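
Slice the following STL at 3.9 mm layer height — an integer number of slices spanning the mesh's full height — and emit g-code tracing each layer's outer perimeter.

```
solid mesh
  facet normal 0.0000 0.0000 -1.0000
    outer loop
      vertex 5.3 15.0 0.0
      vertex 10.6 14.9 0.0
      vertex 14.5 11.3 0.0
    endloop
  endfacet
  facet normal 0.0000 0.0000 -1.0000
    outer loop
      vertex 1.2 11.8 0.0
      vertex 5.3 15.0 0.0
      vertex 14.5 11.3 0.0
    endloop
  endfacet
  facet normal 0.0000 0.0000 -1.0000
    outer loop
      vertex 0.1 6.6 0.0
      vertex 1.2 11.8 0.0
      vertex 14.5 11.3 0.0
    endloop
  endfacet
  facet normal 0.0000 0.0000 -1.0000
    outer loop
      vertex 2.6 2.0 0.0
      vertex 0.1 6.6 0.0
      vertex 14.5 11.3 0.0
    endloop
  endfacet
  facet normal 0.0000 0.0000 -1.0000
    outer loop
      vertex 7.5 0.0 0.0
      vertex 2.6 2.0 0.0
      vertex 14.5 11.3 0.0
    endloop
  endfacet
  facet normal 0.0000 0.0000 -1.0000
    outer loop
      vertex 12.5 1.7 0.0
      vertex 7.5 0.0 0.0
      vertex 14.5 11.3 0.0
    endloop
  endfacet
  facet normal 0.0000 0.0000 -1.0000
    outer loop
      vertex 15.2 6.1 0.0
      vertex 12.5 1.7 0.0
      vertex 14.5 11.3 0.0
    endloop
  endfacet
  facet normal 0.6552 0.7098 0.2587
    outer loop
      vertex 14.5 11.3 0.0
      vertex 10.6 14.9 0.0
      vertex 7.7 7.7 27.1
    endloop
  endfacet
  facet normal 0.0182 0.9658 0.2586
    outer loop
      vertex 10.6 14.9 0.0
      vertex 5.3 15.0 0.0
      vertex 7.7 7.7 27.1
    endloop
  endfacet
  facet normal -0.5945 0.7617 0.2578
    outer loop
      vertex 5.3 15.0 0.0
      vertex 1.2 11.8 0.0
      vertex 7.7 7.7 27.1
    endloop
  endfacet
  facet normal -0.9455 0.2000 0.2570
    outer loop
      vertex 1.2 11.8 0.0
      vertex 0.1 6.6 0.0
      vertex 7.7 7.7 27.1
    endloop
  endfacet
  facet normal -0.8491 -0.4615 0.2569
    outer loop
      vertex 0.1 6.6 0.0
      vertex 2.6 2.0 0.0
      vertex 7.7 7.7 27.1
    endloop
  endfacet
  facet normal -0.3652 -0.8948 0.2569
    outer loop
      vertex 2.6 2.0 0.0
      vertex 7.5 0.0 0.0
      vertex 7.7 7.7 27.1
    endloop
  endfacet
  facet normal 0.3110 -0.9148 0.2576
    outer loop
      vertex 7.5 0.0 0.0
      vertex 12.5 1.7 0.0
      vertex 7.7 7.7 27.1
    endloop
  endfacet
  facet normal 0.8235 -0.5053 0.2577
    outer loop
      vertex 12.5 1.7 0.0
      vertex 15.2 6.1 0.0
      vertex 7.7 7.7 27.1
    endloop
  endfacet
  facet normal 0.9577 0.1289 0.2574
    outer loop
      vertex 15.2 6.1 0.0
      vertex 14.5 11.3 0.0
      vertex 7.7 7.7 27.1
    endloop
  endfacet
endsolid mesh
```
; perimeter-only toolpath
G21 ; units = mm
G90 ; absolute positioning
G28 ; home
; layer 1
G0 Z3.9
G0 X13.5 Y10.8
G1 X10.2 Y13.9
G1 X5.6 Y14.0
G1 X2.1 Y11.2
G1 X1.2 Y6.8
G1 X3.3 Y2.8
G1 X7.5 Y1.1
G1 X11.8 Y2.6
G1 X14.1 Y6.3
G1 X13.5 Y10.8
; layer 2
G0 Z7.7
G0 X12.6 Y10.3
G1 X9.8 Y12.8
G1 X6.0 Y12.9
G1 X3.1 Y10.6
G1 X2.3 Y6.9
G1 X4.1 Y3.6
G1 X7.6 Y2.2
G1 X11.1 Y3.4
G1 X13.1 Y6.6
G1 X12.6 Y10.3
; layer 3
G0 Z11.6
G0 X11.6 Y9.8
G1 X9.4 Y11.8
G1 X6.3 Y11.9
G1 X4.0 Y10.0
G1 X3.4 Y7.1
G1 X4.8 Y4.4
G1 X7.6 Y3.3
G1 X10.4 Y4.3
G1 X12.0 Y6.8
G1 X11.6 Y9.8
; layer 4
G0 Z15.5
G0 X10.6 Y9.2
G1 X8.9 Y10.8
G1 X6.7 Y10.8
G1 X4.9 Y9.5
G1 X4.4 Y7.2
G1 X5.5 Y5.3
G1 X7.6 Y4.4
G1 X9.8 Y5.1
G1 X10.9 Y7.0
G1 X10.6 Y9.2
; layer 5
G0 Z19.4
G0 X9.6 Y8.7
G1 X8.5 Y9.8
G1 X7.0 Y9.8
G1 X5.8 Y8.9
G1 X5.5 Y7.4
G1 X6.2 Y6.1
G1 X7.6 Y5.5
G1 X9.1 Y6.0
G1 X9.8 Y7.2
G1 X9.6 Y8.7
; layer 6
G0 Z23.2
G0 X8.7 Y8.2
G1 X8.1 Y8.7
G1 X7.4 Y8.7
G1 X6.8 Y8.3
G1 X6.6 Y7.5
G1 X7.0 Y6.9
G1 X7.7 Y6.6
G1 X8.4 Y6.8
G1 X8.8 Y7.5
G1 X8.7 Y8.2
M2 ; end

The solid is a regular 9-sided pyramid, base circumscribed radius ≈ 7.7 mm, apex at z ≈ 27.1 mm. Slicing at Δz = 3.9 mm — 7 equal slices spanning the solid's height, so layer i sits at z = i·h/7 — gives 6 non-empty perimeters. Each is a 9-segment closed polygon; G0 lifts to the layer z and rapids to the start vertex, then G1 traces the edges. The cross-section shrinks linearly with z (the slice at the apex is degenerate and omitted).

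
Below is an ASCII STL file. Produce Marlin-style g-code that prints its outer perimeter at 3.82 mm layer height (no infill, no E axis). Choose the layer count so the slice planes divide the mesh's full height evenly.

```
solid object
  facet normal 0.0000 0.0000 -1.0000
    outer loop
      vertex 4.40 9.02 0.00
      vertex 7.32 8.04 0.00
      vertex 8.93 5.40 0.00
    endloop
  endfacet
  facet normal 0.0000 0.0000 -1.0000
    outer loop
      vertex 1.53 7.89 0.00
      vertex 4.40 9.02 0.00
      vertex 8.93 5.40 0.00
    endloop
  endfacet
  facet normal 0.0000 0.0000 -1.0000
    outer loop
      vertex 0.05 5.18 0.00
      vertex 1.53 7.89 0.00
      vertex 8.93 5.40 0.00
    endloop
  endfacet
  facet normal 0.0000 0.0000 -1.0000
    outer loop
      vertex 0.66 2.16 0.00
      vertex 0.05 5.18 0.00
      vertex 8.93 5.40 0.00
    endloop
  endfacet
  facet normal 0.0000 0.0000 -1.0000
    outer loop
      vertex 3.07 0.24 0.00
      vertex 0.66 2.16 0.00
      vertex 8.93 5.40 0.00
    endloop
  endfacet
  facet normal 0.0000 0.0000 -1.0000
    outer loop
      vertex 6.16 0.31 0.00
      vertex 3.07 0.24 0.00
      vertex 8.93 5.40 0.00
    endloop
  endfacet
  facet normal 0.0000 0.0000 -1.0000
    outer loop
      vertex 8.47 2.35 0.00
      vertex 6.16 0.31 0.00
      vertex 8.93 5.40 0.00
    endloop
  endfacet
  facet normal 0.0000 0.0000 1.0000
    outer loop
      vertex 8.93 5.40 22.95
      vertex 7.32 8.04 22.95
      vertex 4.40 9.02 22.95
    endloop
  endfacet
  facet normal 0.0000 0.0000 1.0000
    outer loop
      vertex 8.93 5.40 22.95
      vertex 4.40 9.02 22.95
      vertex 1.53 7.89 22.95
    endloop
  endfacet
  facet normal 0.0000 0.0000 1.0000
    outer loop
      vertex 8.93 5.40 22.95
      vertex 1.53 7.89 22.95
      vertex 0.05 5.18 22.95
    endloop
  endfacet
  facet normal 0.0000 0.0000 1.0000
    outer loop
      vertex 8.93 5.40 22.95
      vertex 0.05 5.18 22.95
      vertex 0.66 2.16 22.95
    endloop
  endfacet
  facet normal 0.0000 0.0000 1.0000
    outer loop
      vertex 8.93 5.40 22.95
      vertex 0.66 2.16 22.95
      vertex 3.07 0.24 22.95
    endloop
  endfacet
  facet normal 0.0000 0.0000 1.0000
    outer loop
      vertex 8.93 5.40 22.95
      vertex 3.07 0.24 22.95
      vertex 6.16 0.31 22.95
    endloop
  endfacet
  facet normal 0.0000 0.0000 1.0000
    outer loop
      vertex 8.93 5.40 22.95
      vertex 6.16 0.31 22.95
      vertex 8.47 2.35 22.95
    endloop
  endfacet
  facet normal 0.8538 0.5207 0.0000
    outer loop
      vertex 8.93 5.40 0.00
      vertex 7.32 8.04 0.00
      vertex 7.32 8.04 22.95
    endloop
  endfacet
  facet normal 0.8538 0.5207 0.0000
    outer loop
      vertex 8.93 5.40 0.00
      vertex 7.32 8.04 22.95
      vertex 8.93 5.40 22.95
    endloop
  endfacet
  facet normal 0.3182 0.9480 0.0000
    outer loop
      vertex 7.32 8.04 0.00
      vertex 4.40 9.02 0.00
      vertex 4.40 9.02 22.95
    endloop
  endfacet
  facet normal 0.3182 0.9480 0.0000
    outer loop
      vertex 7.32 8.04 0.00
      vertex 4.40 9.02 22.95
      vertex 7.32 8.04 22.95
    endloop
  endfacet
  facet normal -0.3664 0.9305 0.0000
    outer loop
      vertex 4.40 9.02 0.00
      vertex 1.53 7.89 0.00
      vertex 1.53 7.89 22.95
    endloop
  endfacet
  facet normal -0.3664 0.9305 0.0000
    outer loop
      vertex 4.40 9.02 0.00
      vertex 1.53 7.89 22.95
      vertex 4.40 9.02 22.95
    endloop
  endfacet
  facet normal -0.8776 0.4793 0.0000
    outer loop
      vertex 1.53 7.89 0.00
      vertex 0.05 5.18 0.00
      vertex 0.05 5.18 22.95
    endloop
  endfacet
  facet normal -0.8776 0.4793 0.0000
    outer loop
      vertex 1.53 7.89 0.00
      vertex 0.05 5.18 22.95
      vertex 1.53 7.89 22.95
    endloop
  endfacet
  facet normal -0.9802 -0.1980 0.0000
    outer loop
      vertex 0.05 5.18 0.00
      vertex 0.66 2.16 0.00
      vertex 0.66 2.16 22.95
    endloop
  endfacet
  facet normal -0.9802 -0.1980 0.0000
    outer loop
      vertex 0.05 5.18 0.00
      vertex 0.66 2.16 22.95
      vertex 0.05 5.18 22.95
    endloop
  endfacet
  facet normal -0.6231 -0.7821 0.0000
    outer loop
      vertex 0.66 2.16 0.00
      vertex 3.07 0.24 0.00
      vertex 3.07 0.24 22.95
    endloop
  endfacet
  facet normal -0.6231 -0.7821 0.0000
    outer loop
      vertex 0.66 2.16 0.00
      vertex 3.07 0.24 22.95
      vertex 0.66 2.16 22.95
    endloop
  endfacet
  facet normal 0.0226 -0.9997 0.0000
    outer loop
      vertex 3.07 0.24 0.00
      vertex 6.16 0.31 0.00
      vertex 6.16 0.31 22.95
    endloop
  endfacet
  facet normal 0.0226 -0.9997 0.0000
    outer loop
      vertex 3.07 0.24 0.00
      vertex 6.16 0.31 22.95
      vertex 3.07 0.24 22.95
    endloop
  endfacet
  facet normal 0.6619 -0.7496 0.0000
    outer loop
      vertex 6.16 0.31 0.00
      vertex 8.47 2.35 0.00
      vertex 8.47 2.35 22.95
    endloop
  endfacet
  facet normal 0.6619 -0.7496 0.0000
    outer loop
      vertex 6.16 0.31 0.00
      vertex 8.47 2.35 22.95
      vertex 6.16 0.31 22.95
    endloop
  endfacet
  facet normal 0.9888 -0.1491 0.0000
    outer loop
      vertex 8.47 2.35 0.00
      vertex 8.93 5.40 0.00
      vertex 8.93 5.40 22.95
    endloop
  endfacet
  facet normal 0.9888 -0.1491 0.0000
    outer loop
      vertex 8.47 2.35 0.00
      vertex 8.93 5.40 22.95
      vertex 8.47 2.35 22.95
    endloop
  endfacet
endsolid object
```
; perimeter-only toolpath
G21 ; units = mm
G90 ; absolute positioning
G28 ; home
; layer 1
G0 Z3.82
G0 X8.93 Y5.40
G1 X7.32 Y8.04
G1 X4.40 Y9.02
G1 X1.53 Y7.89
G1 X0.05 Y5.18
G1 X0.66 Y2.16
G1 X3.07 Y0.24
G1 X6.16 Y0.31
G1 X8.47 Y2.35
G1 X8.93 Y5.40
; layer 2
G0 Z7.65
G0 X8.93 Y5.40
G1 X7.32 Y8.04
G1 X4.40 Y9.02
G1 X1.53 Y7.89
G1 X0.05 Y5.18
G1 X0.66 Y2.16
G1 X3.07 Y0.24
G1 X6.16 Y0.31
G1 X8.47 Y2.35
G1 X8.93 Y5.40
; layer 3
G0 Z11.47
G0 X8.93 Y5.40
G1 X7.32 Y8.04
G1 X4.40 Y9.02
G1 X1.53 Y7.89
G1 X0.05 Y5.18
G1 X0.66 Y2.16
G1 X3.07 Y0.24
G1 X6.16 Y0.31
G1 X8.47 Y2.35
G1 X8.93 Y5.40
; layer 4
G0 Z15.30
G0 X8.93 Y5.40
G1 X7.32 Y8.04
G1 X4.40 Y9.02
G1 X1.53 Y7.89
G1 X0.05 Y5.18
G1 X0.66 Y2.16
G1 X3.07 Y0.24
G1 X6.16 Y0.31
G1 X8.47 Y2.35
G1 X8.93 Y5.40
; layer 5
G0 Z19.12
G0 X8.93 Y5.40
G1 X7.32 Y8.04
G1 X4.40 Y9.02
G1 X1.53 Y7.89
G1 X0.05 Y5.18
G1 X0.66 Y2.16
G1 X3.07 Y0.24
G1 X6.16 Y0.31
G1 X8.47 Y2.35
G1 X8.93 Y5.40
; layer 6
G0 Z22.95
G0 X8.93 Y5.40
G1 X7.32 Y8.04
G1 X4.40 Y9.02
G1 X1.53 Y7.89
G1 X0.05 Y5.18
G1 X0.66 Y2.16
G1 X3.07 Y0.24
G1 X6.16 Y0.31
G1 X8.47 Y2.35
G1 X8.93 Y5.40
M2 ; end

The solid is a regular 9-sided prism (a cylinder approximated with 9 flat sides), circumscribed radius ≈ 4.51 mm, height ≈ 22.9 mm. Slicing at Δz = 3.82 mm — 6 equal slices spanning the solid's height, so layer i sits at z = i·h/6 — gives 6 non-empty perimeters. Each is a 9-segment closed polygon; G0 lifts to the layer z and rapids to the start vertex, then G1 traces the edges.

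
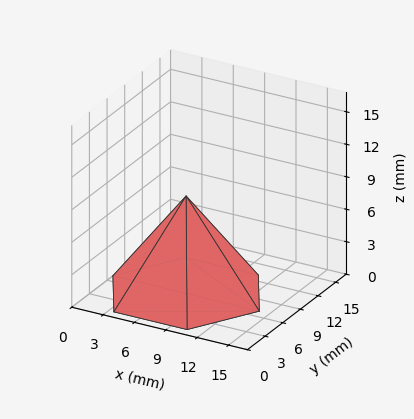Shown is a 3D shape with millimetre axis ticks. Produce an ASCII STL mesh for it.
Reading the render: the shape is a regular 6-sided pyramid, base circumscribed radius ≈ 7 mm, apex at z ≈ 9 mm (dimensions read to the nearest mm from the axis ticks). For the STL, each face is triangulated and given an outward normal.

solid part
  facet normal 0.0000 0.0000 -1.0000
    outer loop
      vertex 3.50 13.06 0.00
      vertex 10.50 13.06 0.00
      vertex 14.00 7.00 0.00
    endloop
  endfacet
  facet normal 0.0000 0.0000 -1.0000
    outer loop
      vertex 0.00 7.00 0.00
      vertex 3.50 13.06 0.00
      vertex 14.00 7.00 0.00
    endloop
  endfacet
  facet normal 0.0000 0.0000 -1.0000
    outer loop
      vertex 3.50 0.94 0.00
      vertex 0.00 7.00 0.00
      vertex 14.00 7.00 0.00
    endloop
  endfacet
  facet normal 0.0000 0.0000 -1.0000
    outer loop
      vertex 10.50 0.94 0.00
      vertex 3.50 0.94 0.00
      vertex 14.00 7.00 0.00
    endloop
  endfacet
  facet normal 0.7182 0.4148 0.5586
    outer loop
      vertex 14.00 7.00 0.00
      vertex 10.50 13.06 0.00
      vertex 7.00 7.00 9.00
    endloop
  endfacet
  facet normal 0.0000 0.8295 0.5585
    outer loop
      vertex 10.50 13.06 0.00
      vertex 3.50 13.06 0.00
      vertex 7.00 7.00 9.00
    endloop
  endfacet
  facet normal -0.7182 0.4148 0.5586
    outer loop
      vertex 3.50 13.06 0.00
      vertex 0.00 7.00 0.00
      vertex 7.00 7.00 9.00
    endloop
  endfacet
  facet normal -0.7182 -0.4148 0.5586
    outer loop
      vertex 0.00 7.00 0.00
      vertex 3.50 0.94 0.00
      vertex 7.00 7.00 9.00
    endloop
  endfacet
  facet normal 0.0000 -0.8295 0.5585
    outer loop
      vertex 3.50 0.94 0.00
      vertex 10.50 0.94 0.00
      vertex 7.00 7.00 9.00
    endloop
  endfacet
  facet normal 0.7182 -0.4148 0.5586
    outer loop
      vertex 10.50 0.94 0.00
      vertex 14.00 7.00 0.00
      vertex 7.00 7.00 9.00
    endloop
  endfacet
endsolid part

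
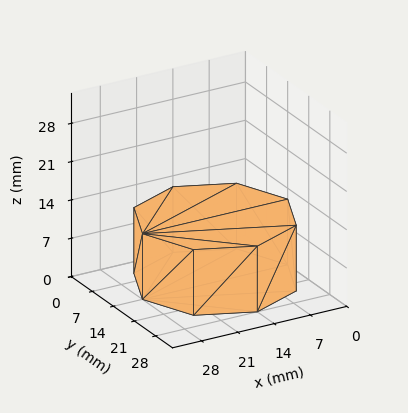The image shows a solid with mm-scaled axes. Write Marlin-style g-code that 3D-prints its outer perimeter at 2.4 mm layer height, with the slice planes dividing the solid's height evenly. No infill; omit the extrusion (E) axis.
Reading the render: the shape is a regular 8-sided prism (a cylinder approximated with 8 flat sides), circumscribed radius ≈ 14 mm, height ≈ 12 mm (dimensions read to the nearest mm from the axis ticks). For the g-code, the solid's height is divided into equal slices at the stated Δz and each level perimeter traced with G1 moves after a G0 lift.

; perimeter-only toolpath
G21 ; units = mm
G90 ; absolute positioning
G28 ; home
; layer 1
G0 Z2.4
G0 X28.0 Y14.0
G1 X23.9 Y23.9
G1 X14.0 Y28.0
G1 X4.1 Y23.9
G1 X0.0 Y14.0
G1 X4.1 Y4.1
G1 X14.0 Y0.0
G1 X23.9 Y4.1
G1 X28.0 Y14.0
; layer 2
G0 Z4.8
G0 X28.0 Y14.0
G1 X23.9 Y23.9
G1 X14.0 Y28.0
G1 X4.1 Y23.9
G1 X0.0 Y14.0
G1 X4.1 Y4.1
G1 X14.0 Y0.0
G1 X23.9 Y4.1
G1 X28.0 Y14.0
; layer 3
G0 Z7.2
G0 X28.0 Y14.0
G1 X23.9 Y23.9
G1 X14.0 Y28.0
G1 X4.1 Y23.9
G1 X0.0 Y14.0
G1 X4.1 Y4.1
G1 X14.0 Y0.0
G1 X23.9 Y4.1
G1 X28.0 Y14.0
; layer 4
G0 Z9.6
G0 X28.0 Y14.0
G1 X23.9 Y23.9
G1 X14.0 Y28.0
G1 X4.1 Y23.9
G1 X0.0 Y14.0
G1 X4.1 Y4.1
G1 X14.0 Y0.0
G1 X23.9 Y4.1
G1 X28.0 Y14.0
; layer 5
G0 Z12.0
G0 X28.0 Y14.0
G1 X23.9 Y23.9
G1 X14.0 Y28.0
G1 X4.1 Y23.9
G1 X0.0 Y14.0
G1 X4.1 Y4.1
G1 X14.0 Y0.0
G1 X23.9 Y4.1
G1 X28.0 Y14.0
M2 ; end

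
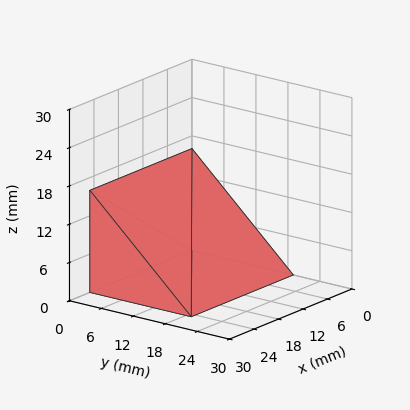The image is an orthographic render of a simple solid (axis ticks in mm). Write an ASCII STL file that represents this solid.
Reading the render: the shape is a wedge (ramp): 25 × 19 mm base, rising to 16 mm along the y=0 edge and sloping linearly to z=0 at y=19 (dimensions read to the nearest mm from the axis ticks). For the STL, each face is triangulated and given an outward normal.

solid part
  facet normal 0.0000 0.0000 -1.0000
    outer loop
      vertex 25.00 19.00 0.00
      vertex 25.00 0.00 0.00
      vertex 0.00 0.00 0.00
    endloop
  endfacet
  facet normal 0.0000 0.0000 -1.0000
    outer loop
      vertex 0.00 19.00 0.00
      vertex 25.00 19.00 0.00
      vertex 0.00 0.00 0.00
    endloop
  endfacet
  facet normal 0.0000 -1.0000 0.0000
    outer loop
      vertex 0.00 0.00 0.00
      vertex 25.00 0.00 0.00
      vertex 25.00 0.00 16.00
    endloop
  endfacet
  facet normal 0.0000 -1.0000 0.0000
    outer loop
      vertex 0.00 0.00 0.00
      vertex 25.00 0.00 16.00
      vertex 0.00 0.00 16.00
    endloop
  endfacet
  facet normal 0.0000 0.6441 0.7649
    outer loop
      vertex 0.00 0.00 16.00
      vertex 25.00 0.00 16.00
      vertex 25.00 19.00 0.00
    endloop
  endfacet
  facet normal 0.0000 0.6441 0.7649
    outer loop
      vertex 0.00 0.00 16.00
      vertex 25.00 19.00 0.00
      vertex 0.00 19.00 0.00
    endloop
  endfacet
  facet normal -1.0000 0.0000 0.0000
    outer loop
      vertex 0.00 0.00 16.00
      vertex 0.00 19.00 0.00
      vertex 0.00 0.00 0.00
    endloop
  endfacet
  facet normal 1.0000 0.0000 0.0000
    outer loop
      vertex 25.00 0.00 0.00
      vertex 25.00 19.00 0.00
      vertex 25.00 0.00 16.00
    endloop
  endfacet
endsolid part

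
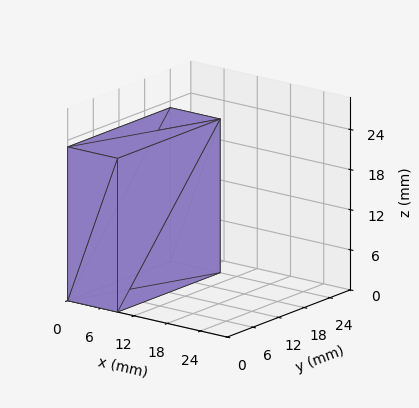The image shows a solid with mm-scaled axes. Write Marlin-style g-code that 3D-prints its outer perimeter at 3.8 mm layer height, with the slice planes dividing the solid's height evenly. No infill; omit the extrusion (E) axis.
Reading the render: the shape is a rectangular box, roughly 9 × 24 mm footprint and 23 mm tall (dimensions read to the nearest mm from the axis ticks). For the g-code, the solid's height is divided into equal slices at the stated Δz and each level perimeter traced with G1 moves after a G0 lift.

; perimeter-only toolpath
G21 ; units = mm
G90 ; absolute positioning
G28 ; home
; layer 1
G0 Z3.8
G0 X0.0 Y0.0
G1 X9.0 Y0.0
G1 X9.0 Y24.0
G1 X0.0 Y24.0
G1 X0.0 Y0.0
; layer 2
G0 Z7.7
G0 X0.0 Y0.0
G1 X9.0 Y0.0
G1 X9.0 Y24.0
G1 X0.0 Y24.0
G1 X0.0 Y0.0
; layer 3
G0 Z11.5
G0 X0.0 Y0.0
G1 X9.0 Y0.0
G1 X9.0 Y24.0
G1 X0.0 Y24.0
G1 X0.0 Y0.0
; layer 4
G0 Z15.3
G0 X0.0 Y0.0
G1 X9.0 Y0.0
G1 X9.0 Y24.0
G1 X0.0 Y24.0
G1 X0.0 Y0.0
; layer 5
G0 Z19.2
G0 X0.0 Y0.0
G1 X9.0 Y0.0
G1 X9.0 Y24.0
G1 X0.0 Y24.0
G1 X0.0 Y0.0
; layer 6
G0 Z23.0
G0 X0.0 Y0.0
G1 X9.0 Y0.0
G1 X9.0 Y24.0
G1 X0.0 Y24.0
G1 X0.0 Y0.0
M2 ; end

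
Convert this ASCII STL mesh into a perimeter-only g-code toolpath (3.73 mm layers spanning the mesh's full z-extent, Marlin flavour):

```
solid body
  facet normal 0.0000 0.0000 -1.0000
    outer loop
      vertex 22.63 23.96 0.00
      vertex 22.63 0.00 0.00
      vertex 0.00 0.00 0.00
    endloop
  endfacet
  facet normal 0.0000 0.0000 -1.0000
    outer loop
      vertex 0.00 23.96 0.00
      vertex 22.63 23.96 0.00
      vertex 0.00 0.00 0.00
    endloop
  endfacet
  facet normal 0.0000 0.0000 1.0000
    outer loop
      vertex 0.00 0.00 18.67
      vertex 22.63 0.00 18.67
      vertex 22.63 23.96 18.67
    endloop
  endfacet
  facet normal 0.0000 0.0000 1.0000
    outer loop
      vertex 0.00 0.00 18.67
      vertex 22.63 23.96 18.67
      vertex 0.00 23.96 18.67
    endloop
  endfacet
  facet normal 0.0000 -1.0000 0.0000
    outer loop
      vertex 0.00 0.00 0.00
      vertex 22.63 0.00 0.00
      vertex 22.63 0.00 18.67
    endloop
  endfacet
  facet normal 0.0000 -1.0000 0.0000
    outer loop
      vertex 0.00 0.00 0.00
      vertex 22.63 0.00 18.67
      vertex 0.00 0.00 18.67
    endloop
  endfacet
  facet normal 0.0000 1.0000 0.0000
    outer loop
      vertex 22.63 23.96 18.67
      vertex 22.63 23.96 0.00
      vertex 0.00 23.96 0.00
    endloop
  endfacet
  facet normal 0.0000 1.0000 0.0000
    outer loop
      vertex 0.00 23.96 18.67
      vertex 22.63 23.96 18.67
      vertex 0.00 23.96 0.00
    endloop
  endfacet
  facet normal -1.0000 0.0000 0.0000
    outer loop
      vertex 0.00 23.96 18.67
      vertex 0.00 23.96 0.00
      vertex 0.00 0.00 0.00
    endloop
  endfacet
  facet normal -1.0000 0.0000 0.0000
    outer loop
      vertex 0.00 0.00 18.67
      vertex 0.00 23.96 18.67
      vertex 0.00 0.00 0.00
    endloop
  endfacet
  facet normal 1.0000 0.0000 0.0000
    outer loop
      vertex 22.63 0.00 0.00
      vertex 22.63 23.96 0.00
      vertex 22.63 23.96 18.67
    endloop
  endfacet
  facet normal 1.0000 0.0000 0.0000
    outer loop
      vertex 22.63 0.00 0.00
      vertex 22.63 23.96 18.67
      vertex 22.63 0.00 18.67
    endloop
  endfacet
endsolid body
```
; perimeter-only toolpath
G21 ; units = mm
G90 ; absolute positioning
G28 ; home
; layer 1
G0 Z3.73
G0 X0.00 Y0.00
G1 X22.63 Y0.00
G1 X22.63 Y23.96
G1 X0.00 Y23.96
G1 X0.00 Y0.00
; layer 2
G0 Z7.47
G0 X0.00 Y0.00
G1 X22.63 Y0.00
G1 X22.63 Y23.96
G1 X0.00 Y23.96
G1 X0.00 Y0.00
; layer 3
G0 Z11.20
G0 X0.00 Y0.00
G1 X22.63 Y0.00
G1 X22.63 Y23.96
G1 X0.00 Y23.96
G1 X0.00 Y0.00
; layer 4
G0 Z14.94
G0 X0.00 Y0.00
G1 X22.63 Y0.00
G1 X22.63 Y23.96
G1 X0.00 Y23.96
G1 X0.00 Y0.00
; layer 5
G0 Z18.67
G0 X0.00 Y0.00
G1 X22.63 Y0.00
G1 X22.63 Y23.96
G1 X0.00 Y23.96
G1 X0.00 Y0.00
M2 ; end

The solid is a rectangular box, roughly 22.6 × 24 mm footprint and 18.7 mm tall. Slicing at Δz = 3.73 mm — 5 equal slices spanning the solid's height, so layer i sits at z = i·h/5 — gives 5 non-empty perimeters. Each is a 4-segment closed polygon; G0 lifts to the layer z and rapids to the start vertex, then G1 traces the edges.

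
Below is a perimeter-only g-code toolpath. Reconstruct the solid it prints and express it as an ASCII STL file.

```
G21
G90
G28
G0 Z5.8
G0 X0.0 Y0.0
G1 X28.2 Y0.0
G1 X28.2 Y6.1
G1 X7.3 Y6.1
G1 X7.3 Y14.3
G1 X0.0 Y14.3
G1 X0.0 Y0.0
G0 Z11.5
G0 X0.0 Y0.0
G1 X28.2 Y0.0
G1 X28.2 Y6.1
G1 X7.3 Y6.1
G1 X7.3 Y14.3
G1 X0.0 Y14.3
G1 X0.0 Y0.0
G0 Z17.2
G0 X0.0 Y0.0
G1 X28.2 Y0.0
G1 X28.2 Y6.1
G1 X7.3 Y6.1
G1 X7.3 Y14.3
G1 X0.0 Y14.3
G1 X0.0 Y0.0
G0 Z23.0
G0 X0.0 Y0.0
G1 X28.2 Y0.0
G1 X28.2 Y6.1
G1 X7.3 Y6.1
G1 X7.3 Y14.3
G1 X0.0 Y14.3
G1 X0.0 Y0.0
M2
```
solid part
  facet normal 0.0000 0.0000 -1.0000
    outer loop
      vertex 28.2 6.1 0.0
      vertex 28.2 0.0 0.0
      vertex 0.0 0.0 0.0
    endloop
  endfacet
  facet normal 0.0000 0.0000 -1.0000
    outer loop
      vertex 7.3 6.1 0.0
      vertex 28.2 6.1 0.0
      vertex 0.0 0.0 0.0
    endloop
  endfacet
  facet normal 0.0000 0.0000 -1.0000
    outer loop
      vertex 7.3 14.3 0.0
      vertex 7.3 6.1 0.0
      vertex 0.0 0.0 0.0
    endloop
  endfacet
  facet normal 0.0000 0.0000 -1.0000
    outer loop
      vertex 0.0 14.3 0.0
      vertex 7.3 14.3 0.0
      vertex 0.0 0.0 0.0
    endloop
  endfacet
  facet normal 0.0000 0.0000 1.0000
    outer loop
      vertex 0.0 0.0 23.0
      vertex 28.2 0.0 23.0
      vertex 28.2 6.1 23.0
    endloop
  endfacet
  facet normal 0.0000 0.0000 1.0000
    outer loop
      vertex 0.0 0.0 23.0
      vertex 28.2 6.1 23.0
      vertex 7.3 6.1 23.0
    endloop
  endfacet
  facet normal 0.0000 0.0000 1.0000
    outer loop
      vertex 0.0 0.0 23.0
      vertex 7.3 6.1 23.0
      vertex 7.3 14.3 23.0
    endloop
  endfacet
  facet normal 0.0000 0.0000 1.0000
    outer loop
      vertex 0.0 0.0 23.0
      vertex 7.3 14.3 23.0
      vertex 0.0 14.3 23.0
    endloop
  endfacet
  facet normal 0.0000 -1.0000 0.0000
    outer loop
      vertex 0.0 0.0 0.0
      vertex 28.2 0.0 0.0
      vertex 28.2 0.0 23.0
    endloop
  endfacet
  facet normal 0.0000 -1.0000 0.0000
    outer loop
      vertex 0.0 0.0 0.0
      vertex 28.2 0.0 23.0
      vertex 0.0 0.0 23.0
    endloop
  endfacet
  facet normal 1.0000 0.0000 0.0000
    outer loop
      vertex 28.2 0.0 0.0
      vertex 28.2 6.1 0.0
      vertex 28.2 6.1 23.0
    endloop
  endfacet
  facet normal 1.0000 0.0000 0.0000
    outer loop
      vertex 28.2 0.0 0.0
      vertex 28.2 6.1 23.0
      vertex 28.2 0.0 23.0
    endloop
  endfacet
  facet normal 0.0000 1.0000 0.0000
    outer loop
      vertex 28.2 6.1 0.0
      vertex 7.3 6.1 0.0
      vertex 7.3 6.1 23.0
    endloop
  endfacet
  facet normal 0.0000 1.0000 0.0000
    outer loop
      vertex 28.2 6.1 0.0
      vertex 7.3 6.1 23.0
      vertex 28.2 6.1 23.0
    endloop
  endfacet
  facet normal 1.0000 0.0000 0.0000
    outer loop
      vertex 7.3 6.1 0.0
      vertex 7.3 14.3 0.0
      vertex 7.3 14.3 23.0
    endloop
  endfacet
  facet normal 1.0000 0.0000 0.0000
    outer loop
      vertex 7.3 6.1 0.0
      vertex 7.3 14.3 23.0
      vertex 7.3 6.1 23.0
    endloop
  endfacet
  facet normal 0.0000 1.0000 0.0000
    outer loop
      vertex 7.3 14.3 0.0
      vertex 0.0 14.3 0.0
      vertex 0.0 14.3 23.0
    endloop
  endfacet
  facet normal 0.0000 1.0000 0.0000
    outer loop
      vertex 7.3 14.3 0.0
      vertex 0.0 14.3 23.0
      vertex 7.3 14.3 23.0
    endloop
  endfacet
  facet normal -1.0000 0.0000 0.0000
    outer loop
      vertex 0.0 14.3 0.0
      vertex 0.0 0.0 0.0
      vertex 0.0 0.0 23.0
    endloop
  endfacet
  facet normal -1.0000 0.0000 0.0000
    outer loop
      vertex 0.0 14.3 0.0
      vertex 0.0 0.0 23.0
      vertex 0.0 14.3 23.0
    endloop
  endfacet
endsolid part

The G0 Z moves step by Δz≈5.8 mm. Every layer's G1 loop is the same polygon, so the solid is a straight extrusion of it from z=0 to z≈23. Closing with flat bottom and top caps and triangulating gives 20 facets — an L-shaped prism: outer 28.2 × 14.3 mm, arm thicknesses ≈ 6.1 mm (horizontal) and 7.3 mm (vertical), extruded 23 mm in z.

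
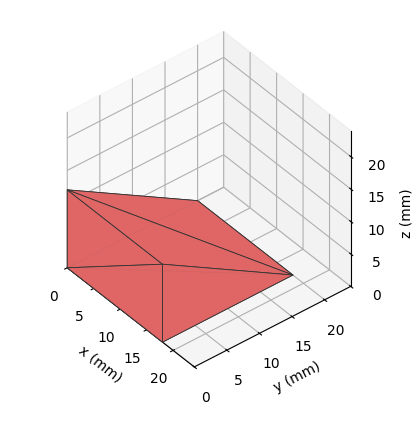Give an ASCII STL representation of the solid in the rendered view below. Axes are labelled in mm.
Reading the render: the shape is a wedge (ramp): 18 × 20 mm base, rising to 12 mm along the y=0 edge and sloping linearly to z=0 at y=20 (dimensions read to the nearest mm from the axis ticks). For the STL, each face is triangulated and given an outward normal.

solid part
  facet normal 0.0000 0.0000 -1.0000
    outer loop
      vertex 18.000 20.000 0.000
      vertex 18.000 0.000 0.000
      vertex 0.000 0.000 0.000
    endloop
  endfacet
  facet normal 0.0000 0.0000 -1.0000
    outer loop
      vertex 0.000 20.000 0.000
      vertex 18.000 20.000 0.000
      vertex 0.000 0.000 0.000
    endloop
  endfacet
  facet normal 0.0000 -1.0000 0.0000
    outer loop
      vertex 0.000 0.000 0.000
      vertex 18.000 0.000 0.000
      vertex 18.000 0.000 12.000
    endloop
  endfacet
  facet normal 0.0000 -1.0000 0.0000
    outer loop
      vertex 0.000 0.000 0.000
      vertex 18.000 0.000 12.000
      vertex 0.000 0.000 12.000
    endloop
  endfacet
  facet normal 0.0000 0.5145 0.8575
    outer loop
      vertex 0.000 0.000 12.000
      vertex 18.000 0.000 12.000
      vertex 18.000 20.000 0.000
    endloop
  endfacet
  facet normal 0.0000 0.5145 0.8575
    outer loop
      vertex 0.000 0.000 12.000
      vertex 18.000 20.000 0.000
      vertex 0.000 20.000 0.000
    endloop
  endfacet
  facet normal -1.0000 0.0000 0.0000
    outer loop
      vertex 0.000 0.000 12.000
      vertex 0.000 20.000 0.000
      vertex 0.000 0.000 0.000
    endloop
  endfacet
  facet normal 1.0000 0.0000 0.0000
    outer loop
      vertex 18.000 0.000 0.000
      vertex 18.000 20.000 0.000
      vertex 18.000 0.000 12.000
    endloop
  endfacet
endsolid part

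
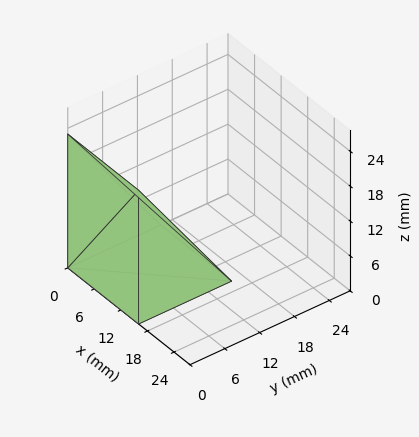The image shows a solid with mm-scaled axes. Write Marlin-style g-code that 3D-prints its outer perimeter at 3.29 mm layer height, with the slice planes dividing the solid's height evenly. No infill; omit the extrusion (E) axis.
Reading the render: the shape is a wedge (ramp): 16 × 16 mm base, rising to 23 mm along the y=0 edge and sloping linearly to z=0 at y=16 (dimensions read to the nearest mm from the axis ticks). For the g-code, the solid's height is divided into equal slices at the stated Δz and each level perimeter traced with G1 moves after a G0 lift.

; perimeter-only toolpath
G21 ; units = mm
G90 ; absolute positioning
G28 ; home
; layer 1
G0 Z3.29
G0 X0.00 Y0.00
G1 X16.00 Y0.00
G1 X16.00 Y13.71
G1 X0.00 Y13.71
G1 X0.00 Y0.00
; layer 2
G0 Z6.57
G0 X0.00 Y0.00
G1 X16.00 Y0.00
G1 X16.00 Y11.43
G1 X0.00 Y11.43
G1 X0.00 Y0.00
; layer 3
G0 Z9.86
G0 X0.00 Y0.00
G1 X16.00 Y0.00
G1 X16.00 Y9.14
G1 X0.00 Y9.14
G1 X0.00 Y0.00
; layer 4
G0 Z13.14
G0 X0.00 Y0.00
G1 X16.00 Y0.00
G1 X16.00 Y6.86
G1 X0.00 Y6.86
G1 X0.00 Y0.00
; layer 5
G0 Z16.43
G0 X0.00 Y0.00
G1 X16.00 Y0.00
G1 X16.00 Y4.57
G1 X0.00 Y4.57
G1 X0.00 Y0.00
; layer 6
G0 Z19.71
G0 X0.00 Y0.00
G1 X16.00 Y0.00
G1 X16.00 Y2.29
G1 X0.00 Y2.29
G1 X0.00 Y0.00
M2 ; end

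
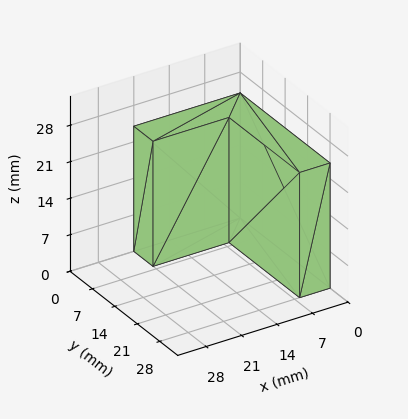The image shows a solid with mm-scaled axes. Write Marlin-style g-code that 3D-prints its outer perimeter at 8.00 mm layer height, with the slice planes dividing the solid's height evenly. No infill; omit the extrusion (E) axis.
Reading the render: the shape is an L-shaped prism: outer 21 × 28 mm, arm thicknesses ≈ 6 mm (horizontal) and 6 mm (vertical), extruded 24 mm in z (dimensions read to the nearest mm from the axis ticks). For the g-code, the solid's height is divided into equal slices at the stated Δz and each level perimeter traced with G1 moves after a G0 lift.

; perimeter-only toolpath
G21 ; units = mm
G90 ; absolute positioning
G28 ; home
; layer 1
G0 Z8.00
G0 X0.00 Y0.00
G1 X21.00 Y0.00
G1 X21.00 Y6.00
G1 X6.00 Y6.00
G1 X6.00 Y28.00
G1 X0.00 Y28.00
G1 X0.00 Y0.00
; layer 2
G0 Z16.00
G0 X0.00 Y0.00
G1 X21.00 Y0.00
G1 X21.00 Y6.00
G1 X6.00 Y6.00
G1 X6.00 Y28.00
G1 X0.00 Y28.00
G1 X0.00 Y0.00
; layer 3
G0 Z24.00
G0 X0.00 Y0.00
G1 X21.00 Y0.00
G1 X21.00 Y6.00
G1 X6.00 Y6.00
G1 X6.00 Y28.00
G1 X0.00 Y28.00
G1 X0.00 Y0.00
M2 ; end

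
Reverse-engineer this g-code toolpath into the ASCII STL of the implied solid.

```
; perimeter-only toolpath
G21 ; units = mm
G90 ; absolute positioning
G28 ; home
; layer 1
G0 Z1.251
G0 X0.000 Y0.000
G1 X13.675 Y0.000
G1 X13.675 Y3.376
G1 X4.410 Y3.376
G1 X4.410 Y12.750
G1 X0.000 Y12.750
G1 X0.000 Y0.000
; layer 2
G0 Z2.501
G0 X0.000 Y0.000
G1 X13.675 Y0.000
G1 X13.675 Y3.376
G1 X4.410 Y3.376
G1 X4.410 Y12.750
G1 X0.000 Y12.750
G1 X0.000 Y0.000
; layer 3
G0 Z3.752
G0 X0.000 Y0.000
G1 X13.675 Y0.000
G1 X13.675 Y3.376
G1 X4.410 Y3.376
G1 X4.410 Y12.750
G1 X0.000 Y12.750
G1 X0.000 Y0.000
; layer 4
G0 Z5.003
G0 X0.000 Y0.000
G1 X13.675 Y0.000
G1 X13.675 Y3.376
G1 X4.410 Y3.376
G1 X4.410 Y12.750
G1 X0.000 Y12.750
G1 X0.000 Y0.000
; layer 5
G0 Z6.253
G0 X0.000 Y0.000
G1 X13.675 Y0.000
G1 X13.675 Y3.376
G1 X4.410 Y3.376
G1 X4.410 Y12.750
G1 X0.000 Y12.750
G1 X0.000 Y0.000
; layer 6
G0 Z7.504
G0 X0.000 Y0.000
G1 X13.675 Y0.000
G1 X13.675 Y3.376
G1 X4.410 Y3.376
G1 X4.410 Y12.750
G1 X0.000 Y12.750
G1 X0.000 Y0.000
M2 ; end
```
solid part
  facet normal 0.0000 0.0000 -1.0000
    outer loop
      vertex 13.675 3.376 0.000
      vertex 13.675 0.000 0.000
      vertex 0.000 0.000 0.000
    endloop
  endfacet
  facet normal 0.0000 0.0000 -1.0000
    outer loop
      vertex 4.410 3.376 0.000
      vertex 13.675 3.376 0.000
      vertex 0.000 0.000 0.000
    endloop
  endfacet
  facet normal 0.0000 0.0000 -1.0000
    outer loop
      vertex 4.410 12.750 0.000
      vertex 4.410 3.376 0.000
      vertex 0.000 0.000 0.000
    endloop
  endfacet
  facet normal 0.0000 0.0000 -1.0000
    outer loop
      vertex 0.000 12.750 0.000
      vertex 4.410 12.750 0.000
      vertex 0.000 0.000 0.000
    endloop
  endfacet
  facet normal 0.0000 0.0000 1.0000
    outer loop
      vertex 0.000 0.000 7.504
      vertex 13.675 0.000 7.504
      vertex 13.675 3.376 7.504
    endloop
  endfacet
  facet normal 0.0000 0.0000 1.0000
    outer loop
      vertex 0.000 0.000 7.504
      vertex 13.675 3.376 7.504
      vertex 4.410 3.376 7.504
    endloop
  endfacet
  facet normal 0.0000 0.0000 1.0000
    outer loop
      vertex 0.000 0.000 7.504
      vertex 4.410 3.376 7.504
      vertex 4.410 12.750 7.504
    endloop
  endfacet
  facet normal 0.0000 0.0000 1.0000
    outer loop
      vertex 0.000 0.000 7.504
      vertex 4.410 12.750 7.504
      vertex 0.000 12.750 7.504
    endloop
  endfacet
  facet normal 0.0000 -1.0000 0.0000
    outer loop
      vertex 0.000 0.000 0.000
      vertex 13.675 0.000 0.000
      vertex 13.675 0.000 7.504
    endloop
  endfacet
  facet normal 0.0000 -1.0000 0.0000
    outer loop
      vertex 0.000 0.000 0.000
      vertex 13.675 0.000 7.504
      vertex 0.000 0.000 7.504
    endloop
  endfacet
  facet normal 1.0000 0.0000 0.0000
    outer loop
      vertex 13.675 0.000 0.000
      vertex 13.675 3.376 0.000
      vertex 13.675 3.376 7.504
    endloop
  endfacet
  facet normal 1.0000 0.0000 0.0000
    outer loop
      vertex 13.675 0.000 0.000
      vertex 13.675 3.376 7.504
      vertex 13.675 0.000 7.504
    endloop
  endfacet
  facet normal 0.0000 1.0000 0.0000
    outer loop
      vertex 13.675 3.376 0.000
      vertex 4.410 3.376 0.000
      vertex 4.410 3.376 7.504
    endloop
  endfacet
  facet normal 0.0000 1.0000 0.0000
    outer loop
      vertex 13.675 3.376 0.000
      vertex 4.410 3.376 7.504
      vertex 13.675 3.376 7.504
    endloop
  endfacet
  facet normal 1.0000 0.0000 0.0000
    outer loop
      vertex 4.410 3.376 0.000
      vertex 4.410 12.750 0.000
      vertex 4.410 12.750 7.504
    endloop
  endfacet
  facet normal 1.0000 0.0000 0.0000
    outer loop
      vertex 4.410 3.376 0.000
      vertex 4.410 12.750 7.504
      vertex 4.410 3.376 7.504
    endloop
  endfacet
  facet normal 0.0000 1.0000 0.0000
    outer loop
      vertex 4.410 12.750 0.000
      vertex 0.000 12.750 0.000
      vertex 0.000 12.750 7.504
    endloop
  endfacet
  facet normal 0.0000 1.0000 0.0000
    outer loop
      vertex 4.410 12.750 0.000
      vertex 0.000 12.750 7.504
      vertex 4.410 12.750 7.504
    endloop
  endfacet
  facet normal -1.0000 0.0000 0.0000
    outer loop
      vertex 0.000 12.750 0.000
      vertex 0.000 0.000 0.000
      vertex 0.000 0.000 7.504
    endloop
  endfacet
  facet normal -1.0000 0.0000 0.0000
    outer loop
      vertex 0.000 12.750 0.000
      vertex 0.000 0.000 7.504
      vertex 0.000 12.750 7.504
    endloop
  endfacet
endsolid part

The G0 Z moves step by Δz≈1.251 mm. Every layer's G1 loop is the same polygon, so the solid is a straight extrusion of it from z=0 to z≈7.5. Closing with flat bottom and top caps and triangulating gives 20 facets — an L-shaped prism: outer 13.7 × 12.8 mm, arm thicknesses ≈ 3.38 mm (horizontal) and 4.41 mm (vertical), extruded 7.5 mm in z.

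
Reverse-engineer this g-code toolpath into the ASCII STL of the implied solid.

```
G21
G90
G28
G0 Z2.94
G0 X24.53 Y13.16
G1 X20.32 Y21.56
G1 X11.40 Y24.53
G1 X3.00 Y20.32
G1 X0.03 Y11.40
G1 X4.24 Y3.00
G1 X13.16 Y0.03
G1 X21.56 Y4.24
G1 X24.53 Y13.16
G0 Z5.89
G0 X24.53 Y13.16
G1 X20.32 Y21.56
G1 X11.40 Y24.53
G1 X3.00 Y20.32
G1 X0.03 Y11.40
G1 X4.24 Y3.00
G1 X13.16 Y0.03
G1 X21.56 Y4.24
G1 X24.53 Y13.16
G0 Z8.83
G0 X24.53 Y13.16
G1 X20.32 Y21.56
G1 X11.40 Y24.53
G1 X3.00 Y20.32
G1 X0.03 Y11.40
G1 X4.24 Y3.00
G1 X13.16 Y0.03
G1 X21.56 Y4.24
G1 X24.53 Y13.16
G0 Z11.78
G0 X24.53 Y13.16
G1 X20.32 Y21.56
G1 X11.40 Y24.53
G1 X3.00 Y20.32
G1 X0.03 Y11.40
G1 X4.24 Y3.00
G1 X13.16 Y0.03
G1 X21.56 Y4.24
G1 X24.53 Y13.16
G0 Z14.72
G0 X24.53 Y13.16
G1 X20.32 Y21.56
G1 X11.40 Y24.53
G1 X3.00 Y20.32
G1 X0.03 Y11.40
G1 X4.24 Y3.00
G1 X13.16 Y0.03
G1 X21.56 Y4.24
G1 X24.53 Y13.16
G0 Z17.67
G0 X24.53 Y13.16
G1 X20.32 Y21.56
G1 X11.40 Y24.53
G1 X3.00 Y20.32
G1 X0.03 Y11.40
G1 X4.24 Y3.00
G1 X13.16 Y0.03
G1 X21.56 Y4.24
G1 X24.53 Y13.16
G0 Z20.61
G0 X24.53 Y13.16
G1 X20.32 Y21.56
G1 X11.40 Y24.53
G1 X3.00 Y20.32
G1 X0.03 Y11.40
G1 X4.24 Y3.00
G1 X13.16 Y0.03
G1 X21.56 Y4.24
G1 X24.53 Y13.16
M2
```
solid part
  facet normal 0.0000 0.0000 -1.0000
    outer loop
      vertex 11.40 24.53 0.00
      vertex 20.32 21.56 0.00
      vertex 24.53 13.16 0.00
    endloop
  endfacet
  facet normal 0.0000 0.0000 -1.0000
    outer loop
      vertex 3.00 20.32 0.00
      vertex 11.40 24.53 0.00
      vertex 24.53 13.16 0.00
    endloop
  endfacet
  facet normal 0.0000 0.0000 -1.0000
    outer loop
      vertex 0.03 11.40 0.00
      vertex 3.00 20.32 0.00
      vertex 24.53 13.16 0.00
    endloop
  endfacet
  facet normal 0.0000 0.0000 -1.0000
    outer loop
      vertex 4.24 3.00 0.00
      vertex 0.03 11.40 0.00
      vertex 24.53 13.16 0.00
    endloop
  endfacet
  facet normal 0.0000 0.0000 -1.0000
    outer loop
      vertex 13.16 0.03 0.00
      vertex 4.24 3.00 0.00
      vertex 24.53 13.16 0.00
    endloop
  endfacet
  facet normal 0.0000 0.0000 -1.0000
    outer loop
      vertex 21.56 4.24 0.00
      vertex 13.16 0.03 0.00
      vertex 24.53 13.16 0.00
    endloop
  endfacet
  facet normal 0.0000 0.0000 1.0000
    outer loop
      vertex 24.53 13.16 20.61
      vertex 20.32 21.56 20.61
      vertex 11.40 24.53 20.61
    endloop
  endfacet
  facet normal 0.0000 0.0000 1.0000
    outer loop
      vertex 24.53 13.16 20.61
      vertex 11.40 24.53 20.61
      vertex 3.00 20.32 20.61
    endloop
  endfacet
  facet normal 0.0000 0.0000 1.0000
    outer loop
      vertex 24.53 13.16 20.61
      vertex 3.00 20.32 20.61
      vertex 0.03 11.40 20.61
    endloop
  endfacet
  facet normal 0.0000 0.0000 1.0000
    outer loop
      vertex 24.53 13.16 20.61
      vertex 0.03 11.40 20.61
      vertex 4.24 3.00 20.61
    endloop
  endfacet
  facet normal 0.0000 0.0000 1.0000
    outer loop
      vertex 24.53 13.16 20.61
      vertex 4.24 3.00 20.61
      vertex 13.16 0.03 20.61
    endloop
  endfacet
  facet normal 0.0000 0.0000 1.0000
    outer loop
      vertex 24.53 13.16 20.61
      vertex 13.16 0.03 20.61
      vertex 21.56 4.24 20.61
    endloop
  endfacet
  facet normal 0.8940 0.4481 0.0000
    outer loop
      vertex 24.53 13.16 0.00
      vertex 20.32 21.56 0.00
      vertex 20.32 21.56 20.61
    endloop
  endfacet
  facet normal 0.8940 0.4481 0.0000
    outer loop
      vertex 24.53 13.16 0.00
      vertex 20.32 21.56 20.61
      vertex 24.53 13.16 20.61
    endloop
  endfacet
  facet normal 0.3159 0.9488 0.0000
    outer loop
      vertex 20.32 21.56 0.00
      vertex 11.40 24.53 0.00
      vertex 11.40 24.53 20.61
    endloop
  endfacet
  facet normal 0.3159 0.9488 0.0000
    outer loop
      vertex 20.32 21.56 0.00
      vertex 11.40 24.53 20.61
      vertex 20.32 21.56 20.61
    endloop
  endfacet
  facet normal -0.4481 0.8940 0.0000
    outer loop
      vertex 11.40 24.53 0.00
      vertex 3.00 20.32 0.00
      vertex 3.00 20.32 20.61
    endloop
  endfacet
  facet normal -0.4481 0.8940 0.0000
    outer loop
      vertex 11.40 24.53 0.00
      vertex 3.00 20.32 20.61
      vertex 11.40 24.53 20.61
    endloop
  endfacet
  facet normal -0.9488 0.3159 0.0000
    outer loop
      vertex 3.00 20.32 0.00
      vertex 0.03 11.40 0.00
      vertex 0.03 11.40 20.61
    endloop
  endfacet
  facet normal -0.9488 0.3159 0.0000
    outer loop
      vertex 3.00 20.32 0.00
      vertex 0.03 11.40 20.61
      vertex 3.00 20.32 20.61
    endloop
  endfacet
  facet normal -0.8940 -0.4481 0.0000
    outer loop
      vertex 0.03 11.40 0.00
      vertex 4.24 3.00 0.00
      vertex 4.24 3.00 20.61
    endloop
  endfacet
  facet normal -0.8940 -0.4481 0.0000
    outer loop
      vertex 0.03 11.40 0.00
      vertex 4.24 3.00 20.61
      vertex 0.03 11.40 20.61
    endloop
  endfacet
  facet normal -0.3159 -0.9488 0.0000
    outer loop
      vertex 4.24 3.00 0.00
      vertex 13.16 0.03 0.00
      vertex 13.16 0.03 20.61
    endloop
  endfacet
  facet normal -0.3159 -0.9488 0.0000
    outer loop
      vertex 4.24 3.00 0.00
      vertex 13.16 0.03 20.61
      vertex 4.24 3.00 20.61
    endloop
  endfacet
  facet normal 0.4481 -0.8940 0.0000
    outer loop
      vertex 13.16 0.03 0.00
      vertex 21.56 4.24 0.00
      vertex 21.56 4.24 20.61
    endloop
  endfacet
  facet normal 0.4481 -0.8940 0.0000
    outer loop
      vertex 13.16 0.03 0.00
      vertex 21.56 4.24 20.61
      vertex 13.16 0.03 20.61
    endloop
  endfacet
  facet normal 0.9488 -0.3159 0.0000
    outer loop
      vertex 21.56 4.24 0.00
      vertex 24.53 13.16 0.00
      vertex 24.53 13.16 20.61
    endloop
  endfacet
  facet normal 0.9488 -0.3159 0.0000
    outer loop
      vertex 21.56 4.24 0.00
      vertex 24.53 13.16 20.61
      vertex 21.56 4.24 20.61
    endloop
  endfacet
endsolid part

The G0 Z moves step by Δz≈2.94 mm. Every layer's G1 loop is the same polygon, so the solid is a straight extrusion of it from z=0 to z≈20.6. Closing with flat bottom and top caps and triangulating gives 28 facets — a regular 8-sided prism (a cylinder approximated with 8 flat sides), circumscribed radius ≈ 12.3 mm, height ≈ 20.6 mm.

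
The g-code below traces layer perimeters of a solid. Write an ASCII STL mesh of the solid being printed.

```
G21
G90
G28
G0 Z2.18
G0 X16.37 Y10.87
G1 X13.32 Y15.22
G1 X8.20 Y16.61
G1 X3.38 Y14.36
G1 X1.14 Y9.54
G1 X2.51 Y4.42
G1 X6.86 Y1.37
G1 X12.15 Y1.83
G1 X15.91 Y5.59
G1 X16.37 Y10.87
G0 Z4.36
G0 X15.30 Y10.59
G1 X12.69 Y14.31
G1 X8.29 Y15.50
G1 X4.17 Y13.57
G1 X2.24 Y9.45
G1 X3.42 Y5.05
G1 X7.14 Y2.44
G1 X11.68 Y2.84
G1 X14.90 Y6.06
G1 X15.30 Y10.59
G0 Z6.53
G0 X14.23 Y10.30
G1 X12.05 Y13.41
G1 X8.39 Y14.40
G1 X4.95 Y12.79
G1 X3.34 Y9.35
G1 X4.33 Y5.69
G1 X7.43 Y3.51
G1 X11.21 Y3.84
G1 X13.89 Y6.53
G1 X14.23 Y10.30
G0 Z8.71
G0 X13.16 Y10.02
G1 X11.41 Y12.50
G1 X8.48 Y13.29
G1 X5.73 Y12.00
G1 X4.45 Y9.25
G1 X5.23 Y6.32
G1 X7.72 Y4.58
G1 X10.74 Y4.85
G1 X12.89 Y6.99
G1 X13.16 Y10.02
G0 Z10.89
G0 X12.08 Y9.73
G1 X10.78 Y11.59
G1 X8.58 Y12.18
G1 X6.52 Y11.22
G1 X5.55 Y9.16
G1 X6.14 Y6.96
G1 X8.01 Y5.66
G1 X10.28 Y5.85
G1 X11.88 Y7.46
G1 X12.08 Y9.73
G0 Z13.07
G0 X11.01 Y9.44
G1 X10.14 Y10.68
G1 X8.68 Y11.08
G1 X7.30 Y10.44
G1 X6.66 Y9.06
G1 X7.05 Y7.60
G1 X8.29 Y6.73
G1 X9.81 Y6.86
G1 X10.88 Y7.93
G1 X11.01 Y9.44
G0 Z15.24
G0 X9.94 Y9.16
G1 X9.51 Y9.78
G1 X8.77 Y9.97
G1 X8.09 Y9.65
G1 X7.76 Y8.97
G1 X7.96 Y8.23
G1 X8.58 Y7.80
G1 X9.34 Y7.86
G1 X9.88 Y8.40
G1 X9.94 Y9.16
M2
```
solid part
  facet normal 0.0000 0.0000 -1.0000
    outer loop
      vertex 8.10 17.71 0.00
      vertex 13.96 16.13 0.00
      vertex 17.44 11.16 0.00
    endloop
  endfacet
  facet normal 0.0000 0.0000 -1.0000
    outer loop
      vertex 2.60 15.14 0.00
      vertex 8.10 17.71 0.00
      vertex 17.44 11.16 0.00
    endloop
  endfacet
  facet normal 0.0000 0.0000 -1.0000
    outer loop
      vertex 0.03 9.64 0.00
      vertex 2.60 15.14 0.00
      vertex 17.44 11.16 0.00
    endloop
  endfacet
  facet normal 0.0000 0.0000 -1.0000
    outer loop
      vertex 1.60 3.78 0.00
      vertex 0.03 9.64 0.00
      vertex 17.44 11.16 0.00
    endloop
  endfacet
  facet normal 0.0000 0.0000 -1.0000
    outer loop
      vertex 6.57 0.30 0.00
      vertex 1.60 3.78 0.00
      vertex 17.44 11.16 0.00
    endloop
  endfacet
  facet normal 0.0000 0.0000 -1.0000
    outer loop
      vertex 12.62 0.83 0.00
      vertex 6.57 0.30 0.00
      vertex 17.44 11.16 0.00
    endloop
  endfacet
  facet normal 0.0000 0.0000 -1.0000
    outer loop
      vertex 16.91 5.12 0.00
      vertex 12.62 0.83 0.00
      vertex 17.44 11.16 0.00
    endloop
  endfacet
  facet normal 0.7389 0.5174 0.4316
    outer loop
      vertex 17.44 11.16 0.00
      vertex 13.96 16.13 0.00
      vertex 8.87 8.87 17.42
    endloop
  endfacet
  facet normal 0.2348 0.8710 0.4316
    outer loop
      vertex 13.96 16.13 0.00
      vertex 8.10 17.71 0.00
      vertex 8.87 8.87 17.42
    endloop
  endfacet
  facet normal -0.3819 0.8172 0.4316
    outer loop
      vertex 8.10 17.71 0.00
      vertex 2.60 15.14 0.00
      vertex 8.87 8.87 17.42
    endloop
  endfacet
  facet normal -0.8172 0.3819 0.4316
    outer loop
      vertex 2.60 15.14 0.00
      vertex 0.03 9.64 0.00
      vertex 8.87 8.87 17.42
    endloop
  endfacet
  facet normal -0.8712 -0.2334 0.4318
    outer loop
      vertex 0.03 9.64 0.00
      vertex 1.60 3.78 0.00
      vertex 8.87 8.87 17.42
    endloop
  endfacet
  facet normal -0.5173 -0.7389 0.4318
    outer loop
      vertex 1.60 3.78 0.00
      vertex 6.57 0.30 0.00
      vertex 8.87 8.87 17.42
    endloop
  endfacet
  facet normal 0.0787 -0.8986 0.4317
    outer loop
      vertex 6.57 0.30 0.00
      vertex 12.62 0.83 0.00
      vertex 8.87 8.87 17.42
    endloop
  endfacet
  facet normal 0.6378 -0.6378 0.4317
    outer loop
      vertex 12.62 0.83 0.00
      vertex 16.91 5.12 0.00
      vertex 8.87 8.87 17.42
    endloop
  endfacet
  facet normal 0.8986 -0.0788 0.4317
    outer loop
      vertex 16.91 5.12 0.00
      vertex 17.44 11.16 0.00
      vertex 8.87 8.87 17.42
    endloop
  endfacet
endsolid part

The G0 Z moves step by Δz≈2.18 mm. The G1 loops shrink linearly with z, so the solid tapers from its base footprint up to z≈17.4. Closing with a flat bottom cap and the tapered top and triangulating gives 16 facets — a regular 9-sided pyramid, base circumscribed radius ≈ 8.87 mm, apex at z ≈ 17.4 mm.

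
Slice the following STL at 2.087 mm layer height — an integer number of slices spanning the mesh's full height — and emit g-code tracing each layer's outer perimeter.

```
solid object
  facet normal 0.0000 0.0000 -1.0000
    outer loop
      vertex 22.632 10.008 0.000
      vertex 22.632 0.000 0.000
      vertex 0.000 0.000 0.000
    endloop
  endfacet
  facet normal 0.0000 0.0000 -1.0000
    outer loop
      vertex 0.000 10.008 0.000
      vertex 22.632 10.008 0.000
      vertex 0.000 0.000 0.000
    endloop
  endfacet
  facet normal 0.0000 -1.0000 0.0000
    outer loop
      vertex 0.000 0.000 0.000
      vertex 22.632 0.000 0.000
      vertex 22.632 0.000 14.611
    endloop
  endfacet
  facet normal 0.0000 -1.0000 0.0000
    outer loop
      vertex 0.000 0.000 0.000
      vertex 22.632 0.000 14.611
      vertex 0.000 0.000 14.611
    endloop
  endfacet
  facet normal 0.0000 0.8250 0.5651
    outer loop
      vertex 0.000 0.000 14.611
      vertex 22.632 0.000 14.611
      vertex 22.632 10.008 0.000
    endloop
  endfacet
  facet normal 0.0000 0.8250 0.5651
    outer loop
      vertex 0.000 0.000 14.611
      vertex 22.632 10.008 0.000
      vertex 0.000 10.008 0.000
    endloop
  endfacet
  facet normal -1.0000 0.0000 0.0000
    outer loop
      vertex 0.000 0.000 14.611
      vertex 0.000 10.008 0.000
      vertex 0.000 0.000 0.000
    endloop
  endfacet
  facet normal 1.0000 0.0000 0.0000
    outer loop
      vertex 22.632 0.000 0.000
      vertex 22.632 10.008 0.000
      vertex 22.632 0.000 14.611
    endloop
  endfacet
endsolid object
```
; perimeter-only toolpath
G21 ; units = mm
G90 ; absolute positioning
G28 ; home
; layer 1
G0 Z2.087
G0 X0.000 Y0.000
G1 X22.632 Y0.000
G1 X22.632 Y8.578
G1 X0.000 Y8.578
G1 X0.000 Y0.000
; layer 2
G0 Z4.175
G0 X0.000 Y0.000
G1 X22.632 Y0.000
G1 X22.632 Y7.149
G1 X0.000 Y7.149
G1 X0.000 Y0.000
; layer 3
G0 Z6.262
G0 X0.000 Y0.000
G1 X22.632 Y0.000
G1 X22.632 Y5.719
G1 X0.000 Y5.719
G1 X0.000 Y0.000
; layer 4
G0 Z8.349
G0 X0.000 Y0.000
G1 X22.632 Y0.000
G1 X22.632 Y4.289
G1 X0.000 Y4.289
G1 X0.000 Y0.000
; layer 5
G0 Z10.436
G0 X0.000 Y0.000
G1 X22.632 Y0.000
G1 X22.632 Y2.859
G1 X0.000 Y2.859
G1 X0.000 Y0.000
; layer 6
G0 Z12.524
G0 X0.000 Y0.000
G1 X22.632 Y0.000
G1 X22.632 Y1.430
G1 X0.000 Y1.430
G1 X0.000 Y0.000
M2 ; end

The solid is a wedge (ramp): 22.6 × 10 mm base, rising to 14.6 mm along the y=0 edge and sloping linearly to z=0 at y=10. Slicing at Δz = 2.087 mm — 7 equal slices spanning the solid's height, so layer i sits at z = i·h/7 — gives 6 non-empty perimeters. Each is a 4-segment closed polygon; G0 lifts to the layer z and rapids to the start vertex, then G1 traces the edges. The cross-section shrinks linearly with z (the slice at the apex is degenerate and omitted).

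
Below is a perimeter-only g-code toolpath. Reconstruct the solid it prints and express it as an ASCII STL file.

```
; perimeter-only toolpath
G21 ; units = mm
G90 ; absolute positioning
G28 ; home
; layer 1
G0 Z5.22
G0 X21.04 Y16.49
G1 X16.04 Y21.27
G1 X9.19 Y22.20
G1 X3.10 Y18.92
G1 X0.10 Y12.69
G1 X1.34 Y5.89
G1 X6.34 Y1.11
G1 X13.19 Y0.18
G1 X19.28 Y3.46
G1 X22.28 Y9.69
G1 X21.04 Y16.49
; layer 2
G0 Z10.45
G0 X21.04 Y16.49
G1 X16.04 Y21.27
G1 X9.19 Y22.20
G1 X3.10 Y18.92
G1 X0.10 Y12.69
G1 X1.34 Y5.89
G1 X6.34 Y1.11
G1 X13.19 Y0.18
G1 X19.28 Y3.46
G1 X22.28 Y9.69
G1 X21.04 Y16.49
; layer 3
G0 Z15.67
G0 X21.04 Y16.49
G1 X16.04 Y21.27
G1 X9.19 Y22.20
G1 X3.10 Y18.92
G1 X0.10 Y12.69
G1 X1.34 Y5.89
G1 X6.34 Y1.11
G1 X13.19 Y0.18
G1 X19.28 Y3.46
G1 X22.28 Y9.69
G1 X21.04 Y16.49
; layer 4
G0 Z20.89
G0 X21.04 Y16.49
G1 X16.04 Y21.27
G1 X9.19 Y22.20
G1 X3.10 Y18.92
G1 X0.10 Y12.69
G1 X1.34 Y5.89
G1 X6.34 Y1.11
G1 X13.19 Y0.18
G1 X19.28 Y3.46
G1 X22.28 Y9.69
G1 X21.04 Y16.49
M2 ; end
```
solid part
  facet normal 0.0000 0.0000 -1.0000
    outer loop
      vertex 9.19 22.20 0.00
      vertex 16.04 21.27 0.00
      vertex 21.04 16.49 0.00
    endloop
  endfacet
  facet normal 0.0000 0.0000 -1.0000
    outer loop
      vertex 3.10 18.92 0.00
      vertex 9.19 22.20 0.00
      vertex 21.04 16.49 0.00
    endloop
  endfacet
  facet normal 0.0000 0.0000 -1.0000
    outer loop
      vertex 0.10 12.69 0.00
      vertex 3.10 18.92 0.00
      vertex 21.04 16.49 0.00
    endloop
  endfacet
  facet normal 0.0000 0.0000 -1.0000
    outer loop
      vertex 1.34 5.89 0.00
      vertex 0.10 12.69 0.00
      vertex 21.04 16.49 0.00
    endloop
  endfacet
  facet normal 0.0000 0.0000 -1.0000
    outer loop
      vertex 6.34 1.11 0.00
      vertex 1.34 5.89 0.00
      vertex 21.04 16.49 0.00
    endloop
  endfacet
  facet normal 0.0000 0.0000 -1.0000
    outer loop
      vertex 13.19 0.18 0.00
      vertex 6.34 1.11 0.00
      vertex 21.04 16.49 0.00
    endloop
  endfacet
  facet normal 0.0000 0.0000 -1.0000
    outer loop
      vertex 19.28 3.46 0.00
      vertex 13.19 0.18 0.00
      vertex 21.04 16.49 0.00
    endloop
  endfacet
  facet normal 0.0000 0.0000 -1.0000
    outer loop
      vertex 22.28 9.69 0.00
      vertex 19.28 3.46 0.00
      vertex 21.04 16.49 0.00
    endloop
  endfacet
  facet normal 0.0000 0.0000 1.0000
    outer loop
      vertex 21.04 16.49 20.89
      vertex 16.04 21.27 20.89
      vertex 9.19 22.20 20.89
    endloop
  endfacet
  facet normal 0.0000 0.0000 1.0000
    outer loop
      vertex 21.04 16.49 20.89
      vertex 9.19 22.20 20.89
      vertex 3.10 18.92 20.89
    endloop
  endfacet
  facet normal 0.0000 0.0000 1.0000
    outer loop
      vertex 21.04 16.49 20.89
      vertex 3.10 18.92 20.89
      vertex 0.10 12.69 20.89
    endloop
  endfacet
  facet normal 0.0000 0.0000 1.0000
    outer loop
      vertex 21.04 16.49 20.89
      vertex 0.10 12.69 20.89
      vertex 1.34 5.89 20.89
    endloop
  endfacet
  facet normal 0.0000 0.0000 1.0000
    outer loop
      vertex 21.04 16.49 20.89
      vertex 1.34 5.89 20.89
      vertex 6.34 1.11 20.89
    endloop
  endfacet
  facet normal 0.0000 0.0000 1.0000
    outer loop
      vertex 21.04 16.49 20.89
      vertex 6.34 1.11 20.89
      vertex 13.19 0.18 20.89
    endloop
  endfacet
  facet normal 0.0000 0.0000 1.0000
    outer loop
      vertex 21.04 16.49 20.89
      vertex 13.19 0.18 20.89
      vertex 19.28 3.46 20.89
    endloop
  endfacet
  facet normal 0.0000 0.0000 1.0000
    outer loop
      vertex 21.04 16.49 20.89
      vertex 19.28 3.46 20.89
      vertex 22.28 9.69 20.89
    endloop
  endfacet
  facet normal 0.6910 0.7228 0.0000
    outer loop
      vertex 21.04 16.49 0.00
      vertex 16.04 21.27 0.00
      vertex 16.04 21.27 20.89
    endloop
  endfacet
  facet normal 0.6910 0.7228 0.0000
    outer loop
      vertex 21.04 16.49 0.00
      vertex 16.04 21.27 20.89
      vertex 21.04 16.49 20.89
    endloop
  endfacet
  facet normal 0.1345 0.9909 0.0000
    outer loop
      vertex 16.04 21.27 0.00
      vertex 9.19 22.20 0.00
      vertex 9.19 22.20 20.89
    endloop
  endfacet
  facet normal 0.1345 0.9909 0.0000
    outer loop
      vertex 16.04 21.27 0.00
      vertex 9.19 22.20 20.89
      vertex 16.04 21.27 20.89
    endloop
  endfacet
  facet normal -0.4742 0.8804 0.0000
    outer loop
      vertex 9.19 22.20 0.00
      vertex 3.10 18.92 0.00
      vertex 3.10 18.92 20.89
    endloop
  endfacet
  facet normal -0.4742 0.8804 0.0000
    outer loop
      vertex 9.19 22.20 0.00
      vertex 3.10 18.92 20.89
      vertex 9.19 22.20 20.89
    endloop
  endfacet
  facet normal -0.9010 0.4339 0.0000
    outer loop
      vertex 3.10 18.92 0.00
      vertex 0.10 12.69 0.00
      vertex 0.10 12.69 20.89
    endloop
  endfacet
  facet normal -0.9010 0.4339 0.0000
    outer loop
      vertex 3.10 18.92 0.00
      vertex 0.10 12.69 20.89
      vertex 3.10 18.92 20.89
    endloop
  endfacet
  facet normal -0.9838 -0.1794 0.0000
    outer loop
      vertex 0.10 12.69 0.00
      vertex 1.34 5.89 0.00
      vertex 1.34 5.89 20.89
    endloop
  endfacet
  facet normal -0.9838 -0.1794 0.0000
    outer loop
      vertex 0.10 12.69 0.00
      vertex 1.34 5.89 20.89
      vertex 0.10 12.69 20.89
    endloop
  endfacet
  facet normal -0.6910 -0.7228 0.0000
    outer loop
      vertex 1.34 5.89 0.00
      vertex 6.34 1.11 0.00
      vertex 6.34 1.11 20.89
    endloop
  endfacet
  facet normal -0.6910 -0.7228 0.0000
    outer loop
      vertex 1.34 5.89 0.00
      vertex 6.34 1.11 20.89
      vertex 1.34 5.89 20.89
    endloop
  endfacet
  facet normal -0.1345 -0.9909 0.0000
    outer loop
      vertex 6.34 1.11 0.00
      vertex 13.19 0.18 0.00
      vertex 13.19 0.18 20.89
    endloop
  endfacet
  facet normal -0.1345 -0.9909 0.0000
    outer loop
      vertex 6.34 1.11 0.00
      vertex 13.19 0.18 20.89
      vertex 6.34 1.11 20.89
    endloop
  endfacet
  facet normal 0.4742 -0.8804 0.0000
    outer loop
      vertex 13.19 0.18 0.00
      vertex 19.28 3.46 0.00
      vertex 19.28 3.46 20.89
    endloop
  endfacet
  facet normal 0.4742 -0.8804 0.0000
    outer loop
      vertex 13.19 0.18 0.00
      vertex 19.28 3.46 20.89
      vertex 13.19 0.18 20.89
    endloop
  endfacet
  facet normal 0.9010 -0.4339 0.0000
    outer loop
      vertex 19.28 3.46 0.00
      vertex 22.28 9.69 0.00
      vertex 22.28 9.69 20.89
    endloop
  endfacet
  facet normal 0.9010 -0.4339 0.0000
    outer loop
      vertex 19.28 3.46 0.00
      vertex 22.28 9.69 20.89
      vertex 19.28 3.46 20.89
    endloop
  endfacet
  facet normal 0.9838 0.1794 0.0000
    outer loop
      vertex 22.28 9.69 0.00
      vertex 21.04 16.49 0.00
      vertex 21.04 16.49 20.89
    endloop
  endfacet
  facet normal 0.9838 0.1794 0.0000
    outer loop
      vertex 22.28 9.69 0.00
      vertex 21.04 16.49 20.89
      vertex 22.28 9.69 20.89
    endloop
  endfacet
endsolid part

The G0 Z moves step by Δz≈5.22 mm. Every layer's G1 loop is the same polygon, so the solid is a straight extrusion of it from z=0 to z≈20.9. Closing with flat bottom and top caps and triangulating gives 36 facets — a regular 10-sided prism (a cylinder approximated with 10 flat sides), circumscribed radius ≈ 11.2 mm, height ≈ 20.9 mm.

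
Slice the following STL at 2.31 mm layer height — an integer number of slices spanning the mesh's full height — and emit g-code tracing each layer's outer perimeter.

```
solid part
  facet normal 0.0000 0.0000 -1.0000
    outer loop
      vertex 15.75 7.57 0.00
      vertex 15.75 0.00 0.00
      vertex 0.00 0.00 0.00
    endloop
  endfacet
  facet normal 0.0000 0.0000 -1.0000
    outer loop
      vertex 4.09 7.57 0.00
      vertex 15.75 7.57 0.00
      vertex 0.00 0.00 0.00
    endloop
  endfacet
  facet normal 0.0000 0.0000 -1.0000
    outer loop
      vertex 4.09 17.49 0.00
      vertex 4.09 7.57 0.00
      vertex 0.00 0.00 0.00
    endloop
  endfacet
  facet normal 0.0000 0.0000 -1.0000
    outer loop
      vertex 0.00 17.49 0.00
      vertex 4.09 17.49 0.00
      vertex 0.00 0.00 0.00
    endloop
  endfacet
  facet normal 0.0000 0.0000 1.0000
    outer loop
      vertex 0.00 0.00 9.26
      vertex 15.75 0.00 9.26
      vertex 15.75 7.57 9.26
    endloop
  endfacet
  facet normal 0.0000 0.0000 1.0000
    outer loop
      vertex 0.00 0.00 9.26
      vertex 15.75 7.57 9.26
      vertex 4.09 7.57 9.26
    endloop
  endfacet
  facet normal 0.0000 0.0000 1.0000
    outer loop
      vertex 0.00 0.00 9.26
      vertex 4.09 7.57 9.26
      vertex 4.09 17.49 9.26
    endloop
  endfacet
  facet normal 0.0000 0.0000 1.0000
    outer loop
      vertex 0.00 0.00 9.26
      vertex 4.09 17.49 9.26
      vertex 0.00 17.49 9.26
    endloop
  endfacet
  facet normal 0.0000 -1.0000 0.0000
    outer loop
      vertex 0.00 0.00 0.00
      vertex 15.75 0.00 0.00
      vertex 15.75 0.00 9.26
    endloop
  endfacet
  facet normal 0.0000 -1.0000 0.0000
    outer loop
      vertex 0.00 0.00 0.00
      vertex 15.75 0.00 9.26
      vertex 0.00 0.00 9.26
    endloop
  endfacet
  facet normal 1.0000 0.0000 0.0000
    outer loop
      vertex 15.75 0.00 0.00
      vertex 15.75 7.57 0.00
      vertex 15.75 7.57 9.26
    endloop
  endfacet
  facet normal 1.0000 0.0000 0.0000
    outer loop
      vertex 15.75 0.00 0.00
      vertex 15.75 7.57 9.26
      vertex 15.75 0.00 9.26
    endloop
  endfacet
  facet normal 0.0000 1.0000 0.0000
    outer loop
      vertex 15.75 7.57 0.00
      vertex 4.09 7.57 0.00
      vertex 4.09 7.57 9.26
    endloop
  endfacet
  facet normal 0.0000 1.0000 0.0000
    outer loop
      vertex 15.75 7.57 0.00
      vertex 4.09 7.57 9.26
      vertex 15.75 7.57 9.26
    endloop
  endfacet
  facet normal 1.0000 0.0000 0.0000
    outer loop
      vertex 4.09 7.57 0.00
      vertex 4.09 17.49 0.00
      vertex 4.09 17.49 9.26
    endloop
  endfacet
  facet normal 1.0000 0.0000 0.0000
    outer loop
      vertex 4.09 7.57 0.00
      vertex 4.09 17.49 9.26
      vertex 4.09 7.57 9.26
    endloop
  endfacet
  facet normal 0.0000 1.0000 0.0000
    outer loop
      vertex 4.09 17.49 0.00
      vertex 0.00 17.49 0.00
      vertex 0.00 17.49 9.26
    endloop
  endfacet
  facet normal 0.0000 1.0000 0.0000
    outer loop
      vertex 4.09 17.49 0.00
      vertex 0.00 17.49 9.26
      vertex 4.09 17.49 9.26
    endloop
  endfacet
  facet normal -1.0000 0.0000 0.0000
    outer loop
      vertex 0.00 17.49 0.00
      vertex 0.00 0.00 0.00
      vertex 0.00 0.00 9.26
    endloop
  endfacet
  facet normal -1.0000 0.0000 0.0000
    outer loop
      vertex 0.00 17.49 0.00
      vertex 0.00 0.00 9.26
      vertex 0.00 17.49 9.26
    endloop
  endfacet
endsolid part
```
; perimeter-only toolpath
G21 ; units = mm
G90 ; absolute positioning
G28 ; home
; layer 1
G0 Z2.31
G0 X0.00 Y0.00
G1 X15.75 Y0.00
G1 X15.75 Y7.57
G1 X4.09 Y7.57
G1 X4.09 Y17.49
G1 X0.00 Y17.49
G1 X0.00 Y0.00
; layer 2
G0 Z4.63
G0 X0.00 Y0.00
G1 X15.75 Y0.00
G1 X15.75 Y7.57
G1 X4.09 Y7.57
G1 X4.09 Y17.49
G1 X0.00 Y17.49
G1 X0.00 Y0.00
; layer 3
G0 Z6.95
G0 X0.00 Y0.00
G1 X15.75 Y0.00
G1 X15.75 Y7.57
G1 X4.09 Y7.57
G1 X4.09 Y17.49
G1 X0.00 Y17.49
G1 X0.00 Y0.00
; layer 4
G0 Z9.26
G0 X0.00 Y0.00
G1 X15.75 Y0.00
G1 X15.75 Y7.57
G1 X4.09 Y7.57
G1 X4.09 Y17.49
G1 X0.00 Y17.49
G1 X0.00 Y0.00
M2 ; end

The solid is an L-shaped prism: outer 15.8 × 17.5 mm, arm thicknesses ≈ 7.57 mm (horizontal) and 4.09 mm (vertical), extruded 9.26 mm in z. Slicing at Δz = 2.31 mm — 4 equal slices spanning the solid's height, so layer i sits at z = i·h/4 — gives 4 non-empty perimeters. Each is a 6-segment closed polygon; G0 lifts to the layer z and rapids to the start vertex, then G1 traces the edges.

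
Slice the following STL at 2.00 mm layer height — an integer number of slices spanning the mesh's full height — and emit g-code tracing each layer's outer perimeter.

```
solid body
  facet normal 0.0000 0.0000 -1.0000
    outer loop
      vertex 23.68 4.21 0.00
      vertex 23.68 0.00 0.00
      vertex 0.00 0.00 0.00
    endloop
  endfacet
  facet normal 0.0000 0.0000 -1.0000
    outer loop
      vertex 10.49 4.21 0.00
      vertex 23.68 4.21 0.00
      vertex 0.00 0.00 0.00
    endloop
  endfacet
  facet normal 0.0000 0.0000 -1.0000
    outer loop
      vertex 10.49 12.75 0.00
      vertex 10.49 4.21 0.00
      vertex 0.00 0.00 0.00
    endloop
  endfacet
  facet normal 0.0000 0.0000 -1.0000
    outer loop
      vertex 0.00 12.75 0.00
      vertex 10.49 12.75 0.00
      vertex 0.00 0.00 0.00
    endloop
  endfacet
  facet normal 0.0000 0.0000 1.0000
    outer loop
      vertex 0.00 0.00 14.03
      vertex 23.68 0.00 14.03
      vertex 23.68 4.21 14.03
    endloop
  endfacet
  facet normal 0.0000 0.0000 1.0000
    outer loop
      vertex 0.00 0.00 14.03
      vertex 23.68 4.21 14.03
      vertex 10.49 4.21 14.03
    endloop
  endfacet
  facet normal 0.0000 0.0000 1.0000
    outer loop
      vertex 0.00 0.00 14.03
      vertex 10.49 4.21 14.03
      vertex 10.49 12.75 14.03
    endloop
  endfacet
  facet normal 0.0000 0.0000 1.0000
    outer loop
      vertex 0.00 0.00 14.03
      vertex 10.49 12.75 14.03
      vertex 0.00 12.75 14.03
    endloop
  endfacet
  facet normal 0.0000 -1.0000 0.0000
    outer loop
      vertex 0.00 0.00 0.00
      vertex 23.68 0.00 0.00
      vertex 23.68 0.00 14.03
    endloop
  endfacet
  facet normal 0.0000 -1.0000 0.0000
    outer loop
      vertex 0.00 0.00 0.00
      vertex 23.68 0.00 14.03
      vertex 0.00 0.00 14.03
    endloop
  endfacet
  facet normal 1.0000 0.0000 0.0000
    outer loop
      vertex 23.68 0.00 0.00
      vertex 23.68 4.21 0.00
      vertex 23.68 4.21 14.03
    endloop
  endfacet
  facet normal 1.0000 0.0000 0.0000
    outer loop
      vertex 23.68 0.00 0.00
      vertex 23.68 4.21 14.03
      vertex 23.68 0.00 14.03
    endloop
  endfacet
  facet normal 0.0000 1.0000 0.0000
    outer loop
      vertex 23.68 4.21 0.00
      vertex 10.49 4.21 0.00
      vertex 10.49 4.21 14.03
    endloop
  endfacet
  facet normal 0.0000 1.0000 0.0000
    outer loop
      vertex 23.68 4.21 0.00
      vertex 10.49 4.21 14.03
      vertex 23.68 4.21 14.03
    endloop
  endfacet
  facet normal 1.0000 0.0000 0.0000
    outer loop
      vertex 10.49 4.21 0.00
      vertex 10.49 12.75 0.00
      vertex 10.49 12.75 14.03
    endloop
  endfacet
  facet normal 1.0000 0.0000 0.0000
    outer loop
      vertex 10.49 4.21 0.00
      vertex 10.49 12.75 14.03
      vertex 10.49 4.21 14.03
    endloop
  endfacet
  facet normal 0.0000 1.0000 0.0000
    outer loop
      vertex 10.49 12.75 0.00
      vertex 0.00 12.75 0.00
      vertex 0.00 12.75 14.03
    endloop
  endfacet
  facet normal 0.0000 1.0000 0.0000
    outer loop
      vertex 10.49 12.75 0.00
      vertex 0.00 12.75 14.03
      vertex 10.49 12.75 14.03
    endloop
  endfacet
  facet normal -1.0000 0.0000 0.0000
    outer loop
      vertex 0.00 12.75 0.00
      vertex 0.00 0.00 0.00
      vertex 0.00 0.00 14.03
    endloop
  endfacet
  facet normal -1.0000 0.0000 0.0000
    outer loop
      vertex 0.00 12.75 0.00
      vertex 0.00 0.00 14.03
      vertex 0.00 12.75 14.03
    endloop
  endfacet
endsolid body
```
; perimeter-only toolpath
G21 ; units = mm
G90 ; absolute positioning
G28 ; home
; layer 1
G0 Z2.00
G0 X0.00 Y0.00
G1 X23.68 Y0.00
G1 X23.68 Y4.21
G1 X10.49 Y4.21
G1 X10.49 Y12.75
G1 X0.00 Y12.75
G1 X0.00 Y0.00
; layer 2
G0 Z4.01
G0 X0.00 Y0.00
G1 X23.68 Y0.00
G1 X23.68 Y4.21
G1 X10.49 Y4.21
G1 X10.49 Y12.75
G1 X0.00 Y12.75
G1 X0.00 Y0.00
; layer 3
G0 Z6.01
G0 X0.00 Y0.00
G1 X23.68 Y0.00
G1 X23.68 Y4.21
G1 X10.49 Y4.21
G1 X10.49 Y12.75
G1 X0.00 Y12.75
G1 X0.00 Y0.00
; layer 4
G0 Z8.02
G0 X0.00 Y0.00
G1 X23.68 Y0.00
G1 X23.68 Y4.21
G1 X10.49 Y4.21
G1 X10.49 Y12.75
G1 X0.00 Y12.75
G1 X0.00 Y0.00
; layer 5
G0 Z10.02
G0 X0.00 Y0.00
G1 X23.68 Y0.00
G1 X23.68 Y4.21
G1 X10.49 Y4.21
G1 X10.49 Y12.75
G1 X0.00 Y12.75
G1 X0.00 Y0.00
; layer 6
G0 Z12.03
G0 X0.00 Y0.00
G1 X23.68 Y0.00
G1 X23.68 Y4.21
G1 X10.49 Y4.21
G1 X10.49 Y12.75
G1 X0.00 Y12.75
G1 X0.00 Y0.00
; layer 7
G0 Z14.03
G0 X0.00 Y0.00
G1 X23.68 Y0.00
G1 X23.68 Y4.21
G1 X10.49 Y4.21
G1 X10.49 Y12.75
G1 X0.00 Y12.75
G1 X0.00 Y0.00
M2 ; end

The solid is an L-shaped prism: outer 23.7 × 12.8 mm, arm thicknesses ≈ 4.21 mm (horizontal) and 10.5 mm (vertical), extruded 14 mm in z. Slicing at Δz = 2.00 mm — 7 equal slices spanning the solid's height, so layer i sits at z = i·h/7 — gives 7 non-empty perimeters. Each is a 6-segment closed polygon; G0 lifts to the layer z and rapids to the start vertex, then G1 traces the edges.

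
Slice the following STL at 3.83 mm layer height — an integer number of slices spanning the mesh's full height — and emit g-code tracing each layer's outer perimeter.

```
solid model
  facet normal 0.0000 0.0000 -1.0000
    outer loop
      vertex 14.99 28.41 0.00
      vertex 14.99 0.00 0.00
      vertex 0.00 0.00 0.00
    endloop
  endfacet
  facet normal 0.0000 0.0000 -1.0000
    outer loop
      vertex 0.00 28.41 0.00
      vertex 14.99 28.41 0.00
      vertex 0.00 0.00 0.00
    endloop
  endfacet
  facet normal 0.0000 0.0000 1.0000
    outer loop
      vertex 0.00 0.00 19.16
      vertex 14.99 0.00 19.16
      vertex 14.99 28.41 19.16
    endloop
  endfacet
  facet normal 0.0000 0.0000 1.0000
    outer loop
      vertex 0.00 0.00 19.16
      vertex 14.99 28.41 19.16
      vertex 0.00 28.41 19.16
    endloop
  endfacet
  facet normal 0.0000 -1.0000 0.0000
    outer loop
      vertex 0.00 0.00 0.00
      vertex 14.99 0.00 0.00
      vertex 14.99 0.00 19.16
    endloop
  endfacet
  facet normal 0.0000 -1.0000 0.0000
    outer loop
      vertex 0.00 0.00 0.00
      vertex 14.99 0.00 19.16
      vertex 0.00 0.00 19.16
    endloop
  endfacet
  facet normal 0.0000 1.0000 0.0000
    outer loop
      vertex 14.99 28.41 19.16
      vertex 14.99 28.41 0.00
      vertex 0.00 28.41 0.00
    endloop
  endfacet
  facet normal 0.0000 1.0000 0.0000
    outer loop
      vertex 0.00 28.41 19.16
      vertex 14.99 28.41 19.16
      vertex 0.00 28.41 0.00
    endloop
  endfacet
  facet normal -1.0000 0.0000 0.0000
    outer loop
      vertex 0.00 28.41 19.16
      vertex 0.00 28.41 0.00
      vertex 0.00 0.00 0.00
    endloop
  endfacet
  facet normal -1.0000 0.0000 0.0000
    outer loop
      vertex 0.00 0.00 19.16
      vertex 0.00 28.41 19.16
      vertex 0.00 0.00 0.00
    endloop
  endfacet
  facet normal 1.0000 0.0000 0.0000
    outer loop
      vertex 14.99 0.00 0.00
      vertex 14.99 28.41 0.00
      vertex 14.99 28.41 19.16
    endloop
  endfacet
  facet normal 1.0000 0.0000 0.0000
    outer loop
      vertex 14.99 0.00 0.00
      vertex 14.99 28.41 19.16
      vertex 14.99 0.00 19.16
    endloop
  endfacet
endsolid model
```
; perimeter-only toolpath
G21 ; units = mm
G90 ; absolute positioning
G28 ; home
; layer 1
G0 Z3.83
G0 X0.00 Y0.00
G1 X14.99 Y0.00
G1 X14.99 Y28.41
G1 X0.00 Y28.41
G1 X0.00 Y0.00
; layer 2
G0 Z7.66
G0 X0.00 Y0.00
G1 X14.99 Y0.00
G1 X14.99 Y28.41
G1 X0.00 Y28.41
G1 X0.00 Y0.00
; layer 3
G0 Z11.50
G0 X0.00 Y0.00
G1 X14.99 Y0.00
G1 X14.99 Y28.41
G1 X0.00 Y28.41
G1 X0.00 Y0.00
; layer 4
G0 Z15.33
G0 X0.00 Y0.00
G1 X14.99 Y0.00
G1 X14.99 Y28.41
G1 X0.00 Y28.41
G1 X0.00 Y0.00
; layer 5
G0 Z19.16
G0 X0.00 Y0.00
G1 X14.99 Y0.00
G1 X14.99 Y28.41
G1 X0.00 Y28.41
G1 X0.00 Y0.00
M2 ; end

The solid is a rectangular box, roughly 15 × 28.4 mm footprint and 19.2 mm tall. Slicing at Δz = 3.83 mm — 5 equal slices spanning the solid's height, so layer i sits at z = i·h/5 — gives 5 non-empty perimeters. Each is a 4-segment closed polygon; G0 lifts to the layer z and rapids to the start vertex, then G1 traces the edges.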